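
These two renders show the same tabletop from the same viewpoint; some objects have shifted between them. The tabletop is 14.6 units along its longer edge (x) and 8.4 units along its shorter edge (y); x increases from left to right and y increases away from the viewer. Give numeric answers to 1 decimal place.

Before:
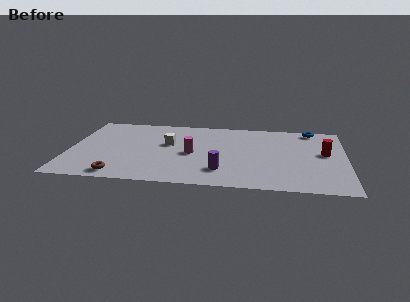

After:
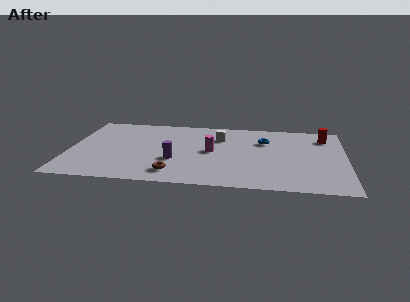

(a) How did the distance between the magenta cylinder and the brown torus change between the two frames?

-1.3

They were about 4.7 units apart before and 3.4 after — 1.3 units closer together.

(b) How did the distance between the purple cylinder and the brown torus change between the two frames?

-3.9

The distance was about 5.4 in the first image and 1.5 in the second, so they moved 3.9 units closer together.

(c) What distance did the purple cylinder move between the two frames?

2.7

The purple cylinder was near (8.1, 2.0) before and (5.6, 3.0) after, so it travelled √(2.5² + 1.0²) ≈ 2.7 units.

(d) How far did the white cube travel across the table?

2.9

The white cube was near (5.2, 5.0) before and (7.9, 6.1) after, so it travelled √(2.7² + 1.1²) ≈ 2.9 units.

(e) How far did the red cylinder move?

2.0

The red cylinder was near (13.5, 4.7) before and (13.5, 6.7) after, so it travelled √(0.0² + 2.0²) ≈ 2.0 units.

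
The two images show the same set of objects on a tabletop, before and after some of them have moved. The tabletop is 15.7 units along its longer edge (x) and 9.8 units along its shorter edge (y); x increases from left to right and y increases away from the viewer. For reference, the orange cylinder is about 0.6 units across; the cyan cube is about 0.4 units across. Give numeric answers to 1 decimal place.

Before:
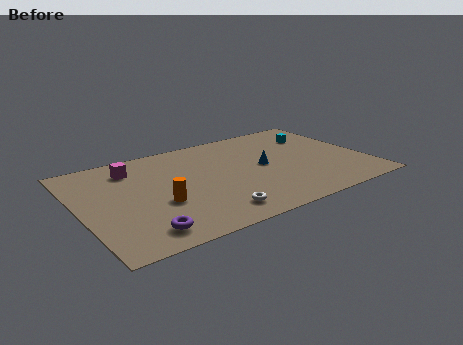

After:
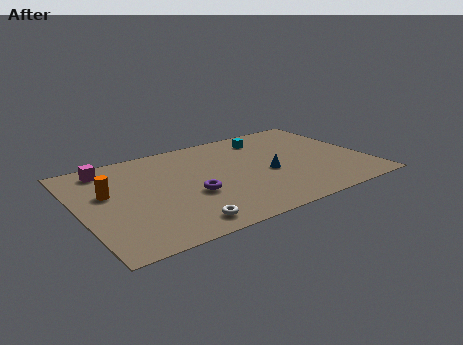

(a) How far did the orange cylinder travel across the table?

3.3

The orange cylinder was near (4.1, 3.7) before and (1.6, 5.9) after, so it travelled √(2.5² + 2.2²) ≈ 3.3 units.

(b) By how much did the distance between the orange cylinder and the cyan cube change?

-0.7

Before: roughly 10.1 units apart; after: 9.4. That's 0.7 units closer together.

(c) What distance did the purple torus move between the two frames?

3.9

The purple torus was near (2.8, 1.5) before and (5.9, 3.8) after, so it travelled √(3.1² + 2.3²) ≈ 3.9 units.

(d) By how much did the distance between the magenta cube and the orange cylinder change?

-1.7

Before: roughly 4.2 units apart; after: 2.5. That's 1.7 units closer together.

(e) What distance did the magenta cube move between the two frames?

1.4

The magenta cube moved from about (3.2, 7.8) to (1.9, 8.4), a distance of √(1.3² + 0.6²) ≈ 1.4.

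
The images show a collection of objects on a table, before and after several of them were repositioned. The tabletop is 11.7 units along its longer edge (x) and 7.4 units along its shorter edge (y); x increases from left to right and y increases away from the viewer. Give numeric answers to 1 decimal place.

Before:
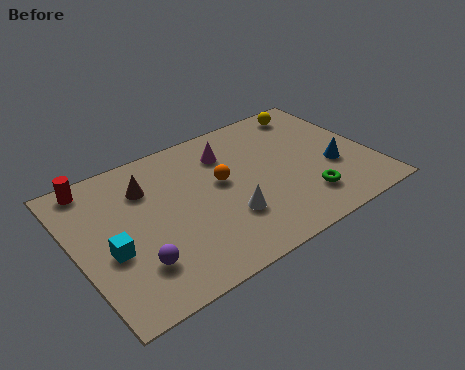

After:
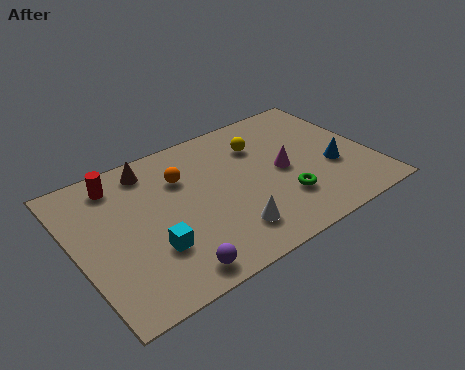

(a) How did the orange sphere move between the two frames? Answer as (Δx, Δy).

(-1.4, 1.0)

From the two frames, the orange sphere sits at roughly (5.8, 4.2) before and (4.4, 5.2) after.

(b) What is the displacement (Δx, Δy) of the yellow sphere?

(-2.4, -1.0)

From the two frames, the yellow sphere sits at roughly (10.0, 6.4) before and (7.6, 5.4) after.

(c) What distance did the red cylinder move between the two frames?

1.0

The red cylinder was near (1.1, 6.6) before and (2.0, 6.2) after, so it travelled √(0.9² + 0.4²) ≈ 1.0 units.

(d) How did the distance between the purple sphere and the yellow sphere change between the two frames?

-2.9

The distance was about 9.2 in the first image and 6.3 in the second, so they moved 2.9 units closer together.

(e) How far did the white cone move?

0.7

The white cone was near (5.7, 2.3) before and (5.6, 1.6) after, so it travelled √(0.1² + 0.7²) ≈ 0.7 units.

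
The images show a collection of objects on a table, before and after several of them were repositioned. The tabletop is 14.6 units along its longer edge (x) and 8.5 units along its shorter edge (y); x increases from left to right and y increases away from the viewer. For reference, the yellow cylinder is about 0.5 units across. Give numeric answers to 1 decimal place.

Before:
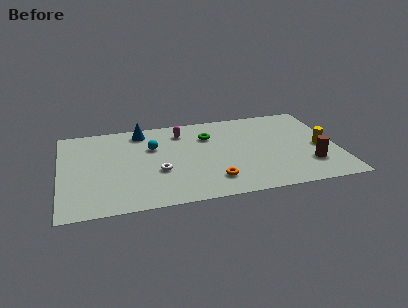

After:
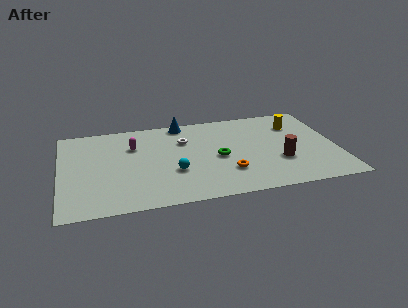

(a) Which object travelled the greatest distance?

the white torus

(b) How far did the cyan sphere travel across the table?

2.8

From (4.9, 5.6) to (5.9, 3.0), the cyan sphere covered √(1.0² + 2.6²) ≈ 2.8 units.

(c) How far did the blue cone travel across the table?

2.2

From (4.4, 7.3) to (6.6, 7.7), the blue cone covered √(2.2² + 0.4²) ≈ 2.2 units.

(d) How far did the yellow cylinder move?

2.7

The yellow cylinder was near (13.7, 3.8) before and (12.6, 6.3) after, so it travelled √(1.1² + 2.5²) ≈ 2.7 units.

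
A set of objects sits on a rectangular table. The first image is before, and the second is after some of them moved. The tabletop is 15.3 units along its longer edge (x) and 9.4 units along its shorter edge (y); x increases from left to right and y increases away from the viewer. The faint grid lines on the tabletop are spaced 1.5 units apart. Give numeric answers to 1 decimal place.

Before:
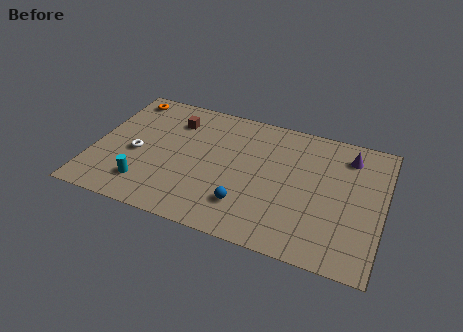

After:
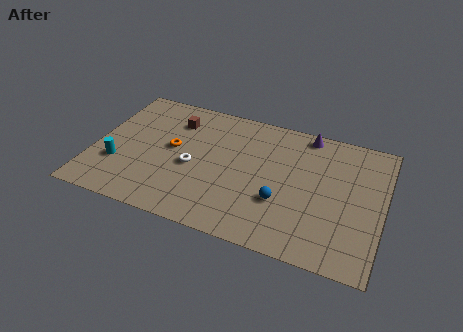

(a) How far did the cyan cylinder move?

1.9

The cyan cylinder moved from about (3.0, 2.0) to (1.4, 3.0), a distance of √(1.6² + 1.0²) ≈ 1.9.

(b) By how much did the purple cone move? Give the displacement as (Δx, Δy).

(-2.3, 0.9)

The purple cone started near (13.3, 7.6) and ended near (11.0, 8.5).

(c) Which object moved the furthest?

the orange torus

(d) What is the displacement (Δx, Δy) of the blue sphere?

(1.8, 0.9)

The blue sphere started near (8.3, 2.3) and ended near (10.1, 3.2).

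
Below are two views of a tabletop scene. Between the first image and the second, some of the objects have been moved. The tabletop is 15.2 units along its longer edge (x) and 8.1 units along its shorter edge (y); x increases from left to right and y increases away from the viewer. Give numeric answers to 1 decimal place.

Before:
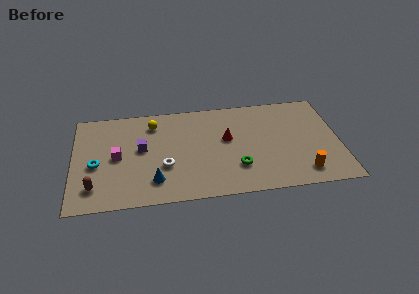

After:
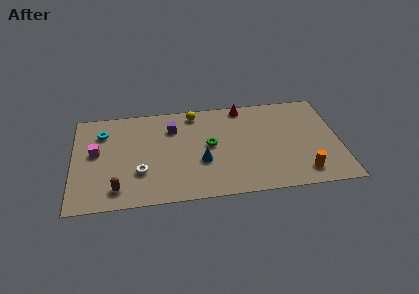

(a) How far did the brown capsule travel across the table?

1.3

The brown capsule was near (1.2, 1.7) before and (2.5, 1.4) after, so it travelled √(1.3² + 0.3²) ≈ 1.3 units.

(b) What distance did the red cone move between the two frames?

2.8

From (8.8, 4.7) to (9.8, 7.3), the red cone covered √(1.0² + 2.6²) ≈ 2.8 units.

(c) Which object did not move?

the orange cylinder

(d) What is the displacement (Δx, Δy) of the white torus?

(-1.4, -0.3)

The white torus started near (5.2, 2.9) and ended near (3.8, 2.6).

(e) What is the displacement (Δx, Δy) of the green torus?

(-1.5, 2.0)

The green torus was at about (9.3, 2.3) and moved to about (7.8, 4.3).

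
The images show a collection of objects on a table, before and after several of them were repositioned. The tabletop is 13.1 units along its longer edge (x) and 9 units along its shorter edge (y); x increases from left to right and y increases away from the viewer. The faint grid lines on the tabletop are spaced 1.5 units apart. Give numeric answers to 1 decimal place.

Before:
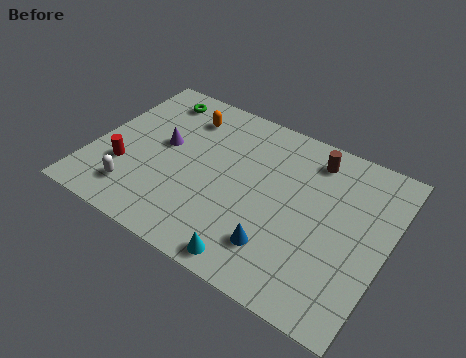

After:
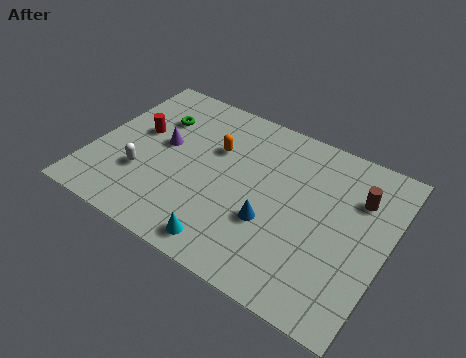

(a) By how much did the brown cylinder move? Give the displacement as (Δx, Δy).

(2.2, -1.1)

The brown cylinder was at about (9.4, 7.5) and moved to about (11.6, 6.4).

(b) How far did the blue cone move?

1.2

The blue cone was near (8.7, 2.1) before and (8.2, 3.2) after, so it travelled √(0.5² + 1.1²) ≈ 1.2 units.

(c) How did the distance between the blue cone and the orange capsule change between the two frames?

-3.1

The distance was about 7.1 in the first image and 4.0 in the second, so they moved 3.1 units closer together.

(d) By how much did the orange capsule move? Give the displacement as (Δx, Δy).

(1.6, -1.2)

The orange capsule started near (3.6, 7.1) and ended near (5.2, 5.9).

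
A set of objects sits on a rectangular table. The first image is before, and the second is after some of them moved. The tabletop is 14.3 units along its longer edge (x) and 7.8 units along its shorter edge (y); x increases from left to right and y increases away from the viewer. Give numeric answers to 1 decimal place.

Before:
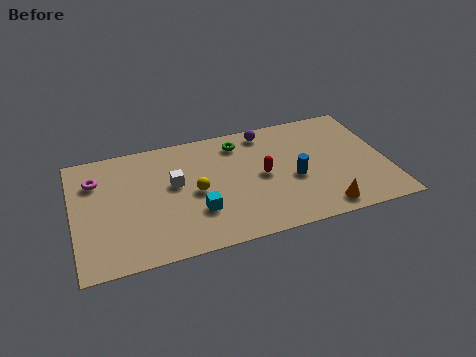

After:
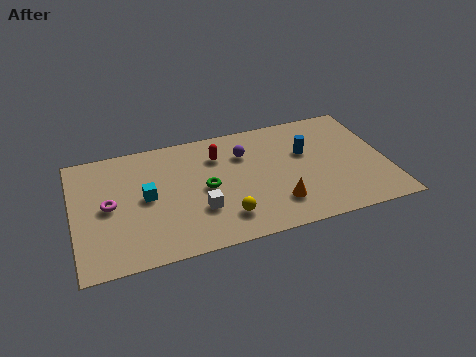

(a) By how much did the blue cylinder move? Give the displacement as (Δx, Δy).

(0.7, 1.6)

From the two frames, the blue cylinder sits at roughly (10.0, 3.3) before and (10.7, 4.9) after.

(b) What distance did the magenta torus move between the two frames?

1.9

From (1.1, 5.7) to (1.6, 3.9), the magenta torus covered √(0.5² + 1.8²) ≈ 1.9 units.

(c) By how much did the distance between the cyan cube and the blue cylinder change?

+2.9

They were about 4.6 units apart before and 7.5 after — 2.9 units further apart.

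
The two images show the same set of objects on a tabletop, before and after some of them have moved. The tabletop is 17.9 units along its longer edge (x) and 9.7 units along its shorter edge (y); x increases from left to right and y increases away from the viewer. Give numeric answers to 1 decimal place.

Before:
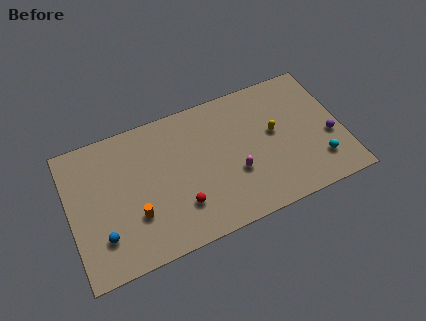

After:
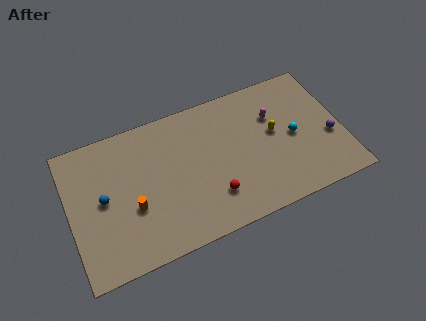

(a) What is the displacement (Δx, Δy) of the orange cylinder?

(-0.1, 0.6)

The orange cylinder started near (4.1, 3.1) and ended near (4.0, 3.7).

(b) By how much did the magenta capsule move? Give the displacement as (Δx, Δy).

(2.9, 3.1)

The magenta capsule started near (10.7, 3.5) and ended near (13.6, 6.6).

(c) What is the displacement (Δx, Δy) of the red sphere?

(2.1, -0.1)

The red sphere started near (7.0, 2.6) and ended near (9.1, 2.5).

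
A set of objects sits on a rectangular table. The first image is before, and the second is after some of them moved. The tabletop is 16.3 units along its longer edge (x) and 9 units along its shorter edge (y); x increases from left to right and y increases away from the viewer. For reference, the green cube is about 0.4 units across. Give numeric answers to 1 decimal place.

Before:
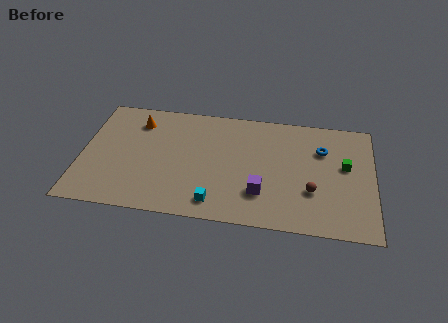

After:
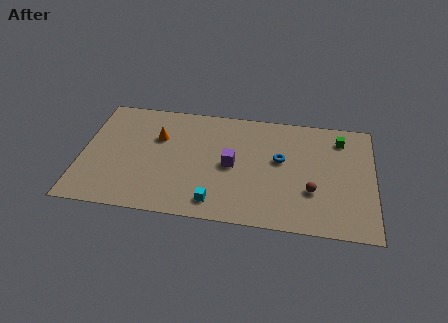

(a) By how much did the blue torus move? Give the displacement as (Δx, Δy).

(-2.3, -1.1)

The blue torus started near (13.4, 6.3) and ended near (11.1, 5.2).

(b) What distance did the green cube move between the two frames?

2.1

The green cube moved from about (14.7, 5.2) to (14.4, 7.3), a distance of √(0.3² + 2.1²) ≈ 2.1.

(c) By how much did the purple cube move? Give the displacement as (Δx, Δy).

(-1.7, 1.9)

The purple cube was at about (10.1, 2.5) and moved to about (8.4, 4.4).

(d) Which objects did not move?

the cyan cube and the brown sphere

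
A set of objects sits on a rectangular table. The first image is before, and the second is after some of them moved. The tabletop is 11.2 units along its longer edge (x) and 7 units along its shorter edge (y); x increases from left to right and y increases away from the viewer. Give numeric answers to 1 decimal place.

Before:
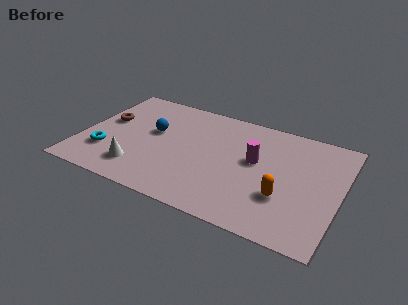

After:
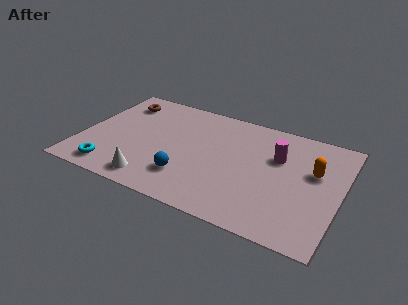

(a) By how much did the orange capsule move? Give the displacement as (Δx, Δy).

(1.1, 2.0)

From the two frames, the orange capsule sits at roughly (8.9, 2.3) before and (10.0, 4.3) after.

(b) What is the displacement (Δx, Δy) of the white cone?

(0.7, -0.5)

From the two frames, the white cone sits at roughly (2.7, 1.5) before and (3.4, 1.0) after.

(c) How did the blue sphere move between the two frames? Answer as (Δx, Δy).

(1.8, -2.3)

The blue sphere was at about (3.0, 4.1) and moved to about (4.8, 1.8).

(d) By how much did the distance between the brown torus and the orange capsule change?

+0.6

The distance was about 8.2 in the first image and 8.8 in the second, so they moved 0.6 units further apart.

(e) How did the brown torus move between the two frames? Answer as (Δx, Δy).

(0.4, 1.5)

The brown torus was at about (0.9, 4.1) and moved to about (1.3, 5.6).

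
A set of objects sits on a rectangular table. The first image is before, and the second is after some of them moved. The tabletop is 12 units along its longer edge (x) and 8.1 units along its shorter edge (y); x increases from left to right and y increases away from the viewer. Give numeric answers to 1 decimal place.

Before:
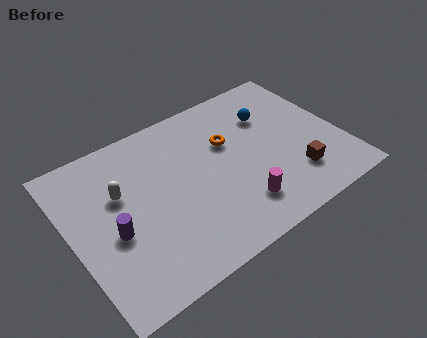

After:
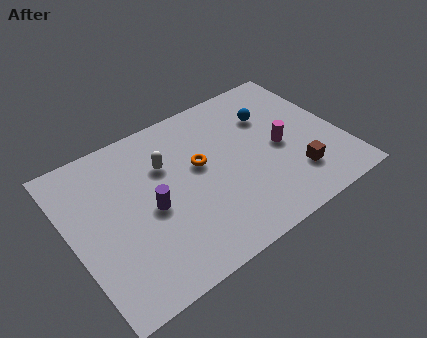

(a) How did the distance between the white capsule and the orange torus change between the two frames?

-3.3

The distance was about 4.9 in the first image and 1.6 in the second, so they moved 3.3 units closer together.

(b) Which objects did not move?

the blue sphere and the brown cube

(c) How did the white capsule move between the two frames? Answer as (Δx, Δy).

(2.1, 0.4)

From the two frames, the white capsule sits at roughly (2.3, 5.1) before and (4.4, 5.5) after.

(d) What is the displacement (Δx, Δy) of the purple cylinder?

(1.7, 0.3)

From the two frames, the purple cylinder sits at roughly (1.7, 3.4) before and (3.4, 3.7) after.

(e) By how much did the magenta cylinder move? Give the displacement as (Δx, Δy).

(2.3, 2.0)

The magenta cylinder was at about (7.0, 1.8) and moved to about (9.3, 3.8).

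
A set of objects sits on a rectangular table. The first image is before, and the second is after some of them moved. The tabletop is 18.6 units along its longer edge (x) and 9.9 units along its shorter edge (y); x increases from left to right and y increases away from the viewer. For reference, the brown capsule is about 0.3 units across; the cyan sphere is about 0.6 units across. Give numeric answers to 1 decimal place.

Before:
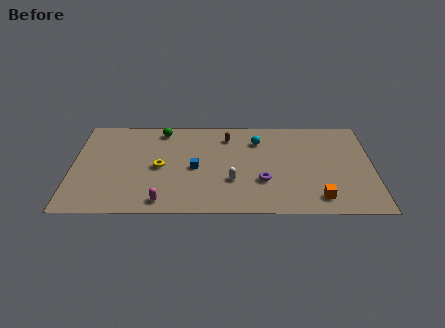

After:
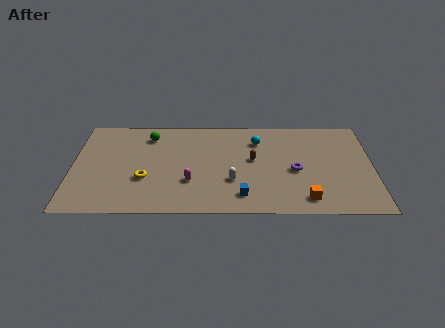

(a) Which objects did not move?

the cyan sphere and the white capsule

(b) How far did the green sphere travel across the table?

1.0

The green sphere was near (5.5, 8.6) before and (4.7, 8.0) after, so it travelled √(0.8² + 0.6²) ≈ 1.0 units.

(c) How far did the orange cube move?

0.8

The orange cube was near (15.2, 1.6) before and (14.4, 1.5) after, so it travelled √(0.8² + 0.1²) ≈ 0.8 units.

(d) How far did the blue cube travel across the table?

4.0

The blue cube was near (7.6, 4.6) before and (10.5, 1.8) after, so it travelled √(2.9² + 2.8²) ≈ 4.0 units.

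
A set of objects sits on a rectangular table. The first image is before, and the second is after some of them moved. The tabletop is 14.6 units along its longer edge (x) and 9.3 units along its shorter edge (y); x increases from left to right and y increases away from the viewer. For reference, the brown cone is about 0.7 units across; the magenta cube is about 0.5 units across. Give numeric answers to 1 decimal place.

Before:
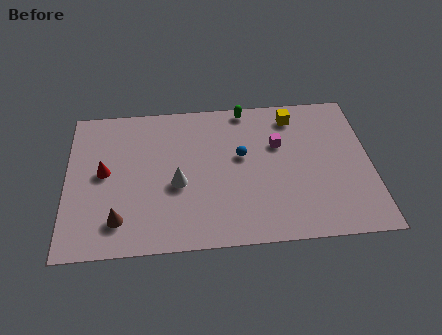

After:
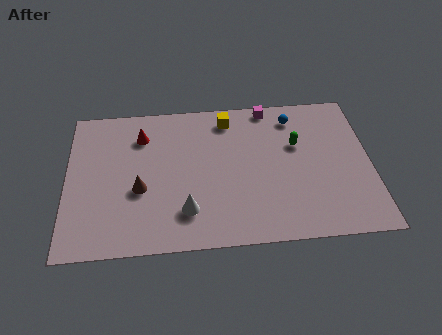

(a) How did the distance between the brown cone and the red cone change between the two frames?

+0.3

The distance was about 3.1 in the first image and 3.4 in the second, so they moved 0.3 units further apart.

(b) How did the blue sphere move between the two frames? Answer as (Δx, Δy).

(2.6, 2.3)

From the two frames, the blue sphere sits at roughly (8.4, 5.4) before and (11.0, 7.7) after.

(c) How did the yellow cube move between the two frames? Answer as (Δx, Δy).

(-3.2, 0.1)

The yellow cube was at about (11.0, 7.8) and moved to about (7.8, 7.9).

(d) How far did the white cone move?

1.7

The white cone was near (5.3, 3.9) before and (5.7, 2.2) after, so it travelled √(0.4² + 1.7²) ≈ 1.7 units.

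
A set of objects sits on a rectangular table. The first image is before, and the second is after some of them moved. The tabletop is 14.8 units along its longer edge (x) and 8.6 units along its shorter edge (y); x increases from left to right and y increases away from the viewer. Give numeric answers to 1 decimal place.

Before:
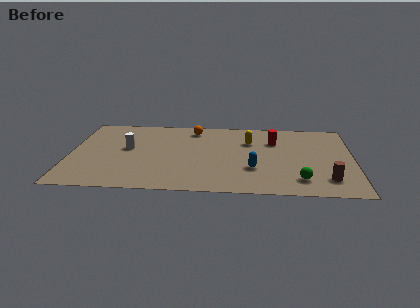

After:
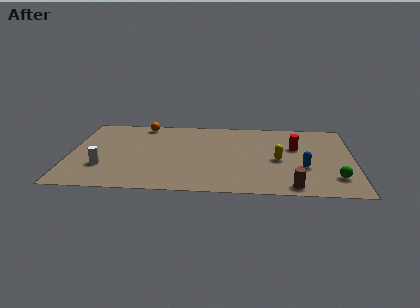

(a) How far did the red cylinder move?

1.3

The red cylinder was near (10.7, 6.1) before and (11.8, 5.4) after, so it travelled √(1.1² + 0.7²) ≈ 1.3 units.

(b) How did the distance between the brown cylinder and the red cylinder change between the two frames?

-0.6

Before: roughly 5.1 units apart; after: 4.5. That's 0.6 units closer together.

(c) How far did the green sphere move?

1.8

The green sphere was near (12.0, 1.7) before and (13.8, 2.0) after, so it travelled √(1.8² + 0.3²) ≈ 1.8 units.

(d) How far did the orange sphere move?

2.7

The orange sphere was near (6.4, 7.3) before and (3.7, 7.7) after, so it travelled √(2.7² + 0.4²) ≈ 2.7 units.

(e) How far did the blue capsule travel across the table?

2.6

The blue capsule was near (9.6, 2.8) before and (12.2, 3.1) after, so it travelled √(2.6² + 0.3²) ≈ 2.6 units.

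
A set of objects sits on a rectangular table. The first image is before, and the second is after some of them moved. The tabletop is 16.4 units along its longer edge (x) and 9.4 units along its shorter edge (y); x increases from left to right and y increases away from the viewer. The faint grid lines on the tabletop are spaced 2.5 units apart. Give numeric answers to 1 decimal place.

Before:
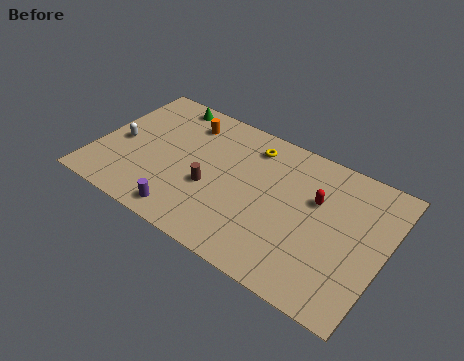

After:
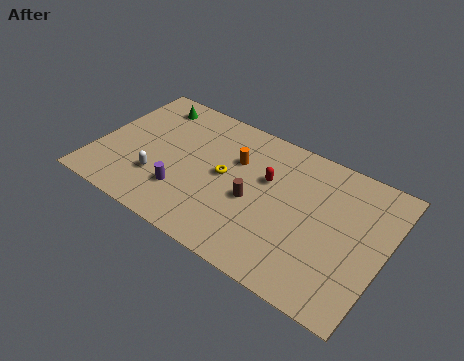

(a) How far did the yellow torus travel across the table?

3.0

The yellow torus moved from about (8.4, 7.7) to (7.3, 4.9), a distance of √(1.1² + 2.8²) ≈ 3.0.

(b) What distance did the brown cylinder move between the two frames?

2.4

From (6.7, 3.7) to (9.1, 4.1), the brown cylinder covered √(2.4² + 0.4²) ≈ 2.4 units.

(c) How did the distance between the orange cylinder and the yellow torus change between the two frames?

-2.3

Before: roughly 3.8 units apart; after: 1.5. That's 2.3 units closer together.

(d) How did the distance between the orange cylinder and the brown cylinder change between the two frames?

-1.7

They were about 4.3 units apart before and 2.6 after — 1.7 units closer together.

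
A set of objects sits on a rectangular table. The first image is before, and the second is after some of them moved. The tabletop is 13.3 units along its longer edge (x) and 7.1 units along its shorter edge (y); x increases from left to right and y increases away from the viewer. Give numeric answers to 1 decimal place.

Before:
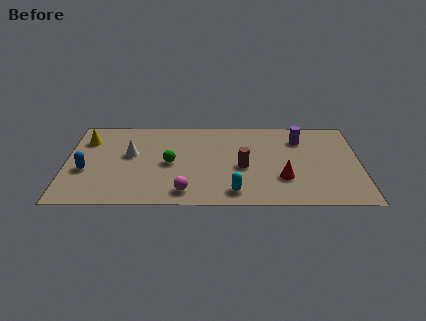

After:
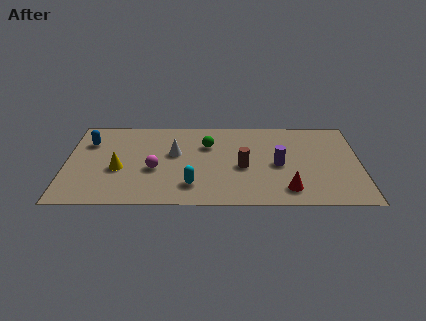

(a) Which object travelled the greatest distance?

the yellow cone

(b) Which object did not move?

the brown cylinder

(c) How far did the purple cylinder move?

2.3

From (10.6, 5.4) to (9.6, 3.3), the purple cylinder covered √(1.0² + 2.1²) ≈ 2.3 units.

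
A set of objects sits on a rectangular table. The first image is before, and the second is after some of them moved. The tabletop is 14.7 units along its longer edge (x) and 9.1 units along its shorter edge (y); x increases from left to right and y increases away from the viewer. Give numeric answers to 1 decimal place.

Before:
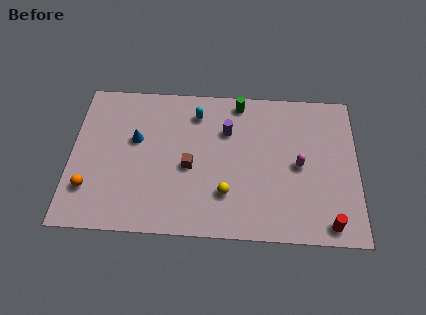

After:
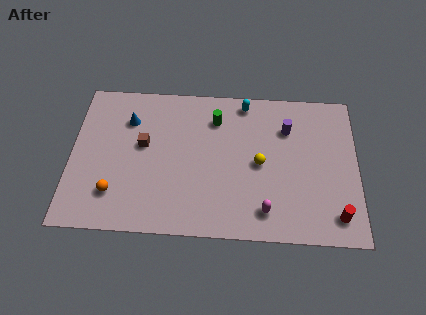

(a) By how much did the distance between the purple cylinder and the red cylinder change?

-1.7

Before: roughly 7.4 units apart; after: 5.7. That's 1.7 units closer together.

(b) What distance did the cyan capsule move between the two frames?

2.6

The cyan capsule was near (6.4, 7.3) before and (8.9, 8.1) after, so it travelled √(2.5² + 0.8²) ≈ 2.6 units.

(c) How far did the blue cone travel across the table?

1.3

The blue cone was near (3.3, 5.5) before and (2.9, 6.7) after, so it travelled √(0.4² + 1.2²) ≈ 1.3 units.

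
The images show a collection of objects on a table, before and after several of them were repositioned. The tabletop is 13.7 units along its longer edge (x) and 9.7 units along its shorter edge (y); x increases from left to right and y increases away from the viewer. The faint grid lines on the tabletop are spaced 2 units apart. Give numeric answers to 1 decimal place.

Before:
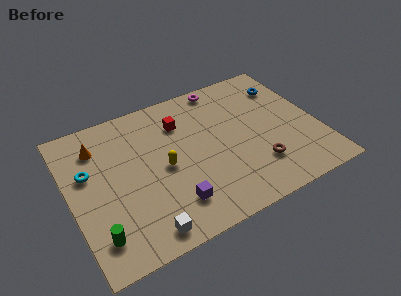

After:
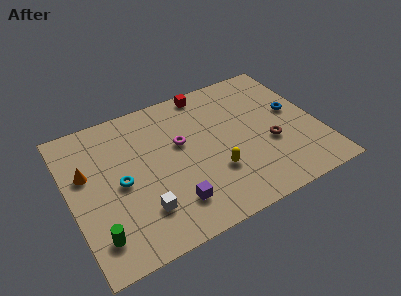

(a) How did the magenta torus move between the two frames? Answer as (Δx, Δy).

(-2.8, -3.0)

The magenta torus was at about (9.0, 8.8) and moved to about (6.2, 5.8).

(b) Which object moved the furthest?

the magenta torus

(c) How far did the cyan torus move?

2.1

From (1.1, 6.0) to (2.7, 4.6), the cyan torus covered √(1.6² + 1.4²) ≈ 2.1 units.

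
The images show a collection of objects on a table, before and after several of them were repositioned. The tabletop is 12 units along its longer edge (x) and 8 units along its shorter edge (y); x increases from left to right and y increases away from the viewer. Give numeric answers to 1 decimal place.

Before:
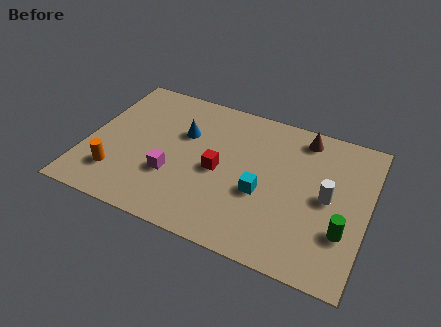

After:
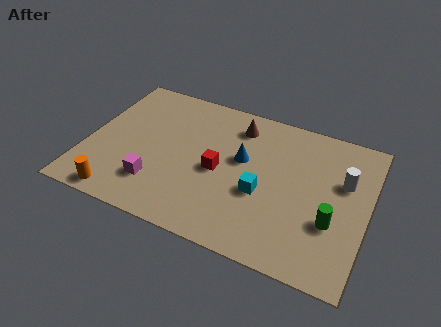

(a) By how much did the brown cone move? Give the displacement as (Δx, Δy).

(-2.8, -0.4)

The brown cone was at about (9.0, 6.9) and moved to about (6.2, 6.5).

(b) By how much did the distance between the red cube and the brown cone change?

-1.8

They were about 4.6 units apart before and 2.8 after — 1.8 units closer together.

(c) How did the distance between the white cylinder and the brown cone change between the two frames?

+1.7

The distance was about 3.2 in the first image and 4.9 in the second, so they moved 1.7 units further apart.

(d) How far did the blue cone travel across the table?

2.6

The blue cone was near (4.0, 5.2) before and (6.6, 4.7) after, so it travelled √(2.6² + 0.5²) ≈ 2.6 units.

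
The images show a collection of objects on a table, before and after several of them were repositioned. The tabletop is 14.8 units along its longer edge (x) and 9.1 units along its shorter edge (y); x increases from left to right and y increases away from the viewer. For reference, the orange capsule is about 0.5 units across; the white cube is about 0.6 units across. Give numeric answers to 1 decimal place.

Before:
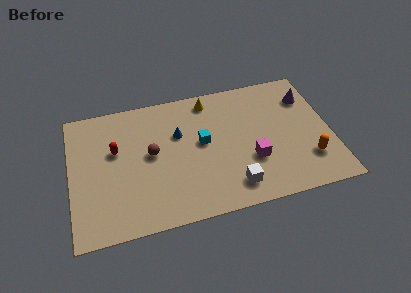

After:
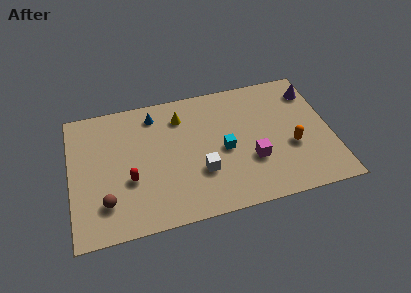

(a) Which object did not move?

the magenta cube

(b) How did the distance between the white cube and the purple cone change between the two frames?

+0.9

The distance was about 7.0 in the first image and 7.9 in the second, so they moved 0.9 units further apart.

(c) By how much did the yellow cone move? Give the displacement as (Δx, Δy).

(-1.7, -0.8)

The yellow cone was at about (8.1, 7.9) and moved to about (6.4, 7.1).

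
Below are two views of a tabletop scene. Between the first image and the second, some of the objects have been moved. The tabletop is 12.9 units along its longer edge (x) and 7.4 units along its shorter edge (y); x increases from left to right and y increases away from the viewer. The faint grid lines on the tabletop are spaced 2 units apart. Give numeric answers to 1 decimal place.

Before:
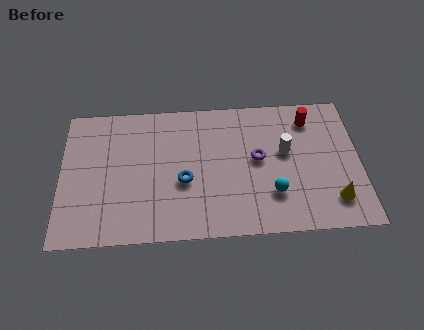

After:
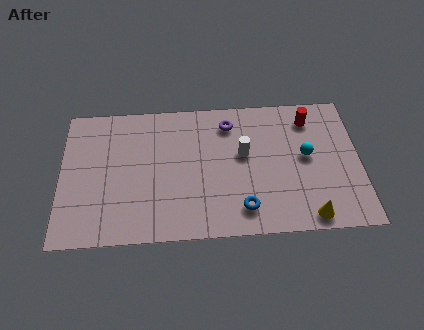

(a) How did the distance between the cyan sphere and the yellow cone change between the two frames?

+0.6

Before: roughly 2.6 units apart; after: 3.2. That's 0.6 units further apart.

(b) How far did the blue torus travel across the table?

3.0

The blue torus was near (5.3, 3.0) before and (7.8, 1.4) after, so it travelled √(2.5² + 1.6²) ≈ 3.0 units.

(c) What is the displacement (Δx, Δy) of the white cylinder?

(-1.8, 0.0)

The white cylinder started near (9.7, 4.3) and ended near (7.9, 4.3).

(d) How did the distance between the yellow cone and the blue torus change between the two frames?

-3.7

They were about 6.6 units apart before and 2.9 after — 3.7 units closer together.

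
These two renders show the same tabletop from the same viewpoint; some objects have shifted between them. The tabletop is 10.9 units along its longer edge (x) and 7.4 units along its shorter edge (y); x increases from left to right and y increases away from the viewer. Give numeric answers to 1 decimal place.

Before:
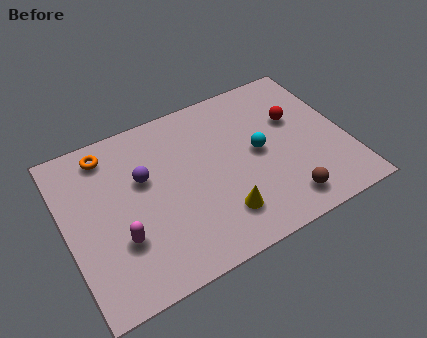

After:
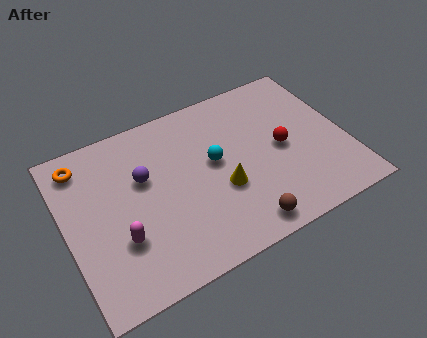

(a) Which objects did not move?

the purple sphere and the magenta capsule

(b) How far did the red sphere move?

1.3

From (9.1, 4.7) to (8.4, 3.6), the red sphere covered √(0.7² + 1.1²) ≈ 1.3 units.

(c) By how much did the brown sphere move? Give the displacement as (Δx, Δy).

(-1.7, -0.3)

The brown sphere started near (8.1, 1.2) and ended near (6.4, 0.9).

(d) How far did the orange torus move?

1.0

From (1.9, 6.3) to (0.9, 6.2), the orange torus covered √(1.0² + 0.1²) ≈ 1.0 units.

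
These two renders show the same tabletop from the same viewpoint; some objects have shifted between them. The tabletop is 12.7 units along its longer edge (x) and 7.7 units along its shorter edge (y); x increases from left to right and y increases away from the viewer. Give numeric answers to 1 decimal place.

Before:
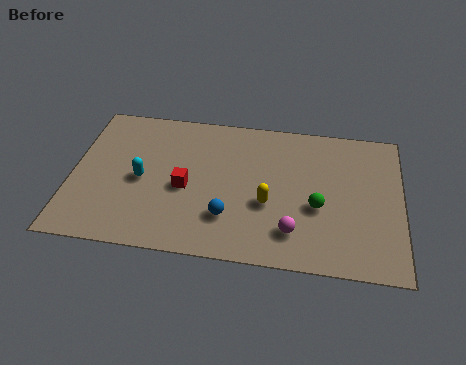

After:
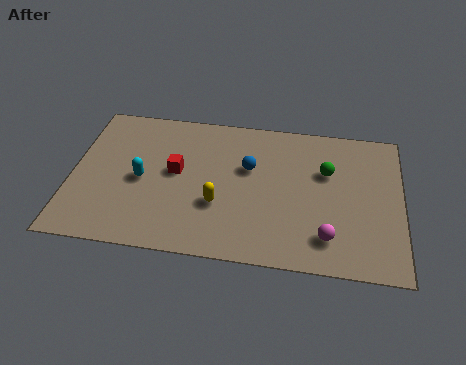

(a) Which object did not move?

the cyan capsule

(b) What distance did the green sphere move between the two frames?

1.9

The green sphere moved from about (9.5, 3.1) to (9.8, 5.0), a distance of √(0.3² + 1.9²) ≈ 1.9.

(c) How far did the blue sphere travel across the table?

2.8

The blue sphere was near (6.1, 2.1) before and (6.8, 4.8) after, so it travelled √(0.7² + 2.7²) ≈ 2.8 units.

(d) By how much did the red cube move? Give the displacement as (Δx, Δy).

(-0.4, 0.8)

From the two frames, the red cube sits at roughly (4.4, 3.4) before and (4.0, 4.2) after.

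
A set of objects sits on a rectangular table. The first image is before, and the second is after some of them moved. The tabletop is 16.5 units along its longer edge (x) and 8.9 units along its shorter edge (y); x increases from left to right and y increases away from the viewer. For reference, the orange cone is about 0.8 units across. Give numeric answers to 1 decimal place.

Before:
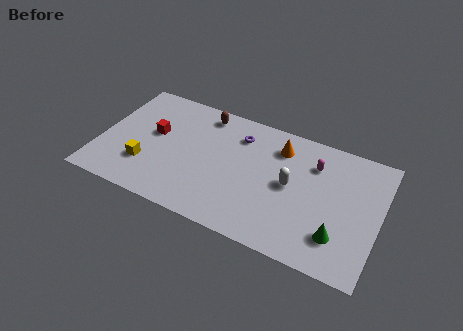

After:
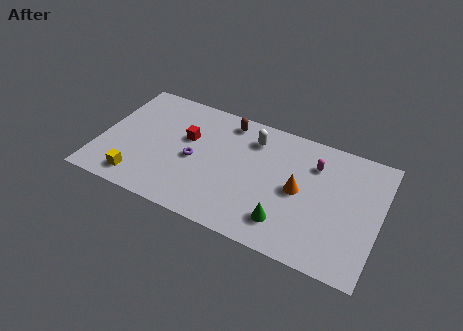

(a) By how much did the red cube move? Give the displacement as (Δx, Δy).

(1.9, 0.4)

From the two frames, the red cube sits at roughly (3.1, 5.1) before and (5.0, 5.5) after.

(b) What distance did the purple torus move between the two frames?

3.7

The purple torus was near (8.0, 6.9) before and (5.6, 4.1) after, so it travelled √(2.4² + 2.8²) ≈ 3.7 units.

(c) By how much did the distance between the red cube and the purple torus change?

-3.7

Before: roughly 5.2 units apart; after: 1.5. That's 3.7 units closer together.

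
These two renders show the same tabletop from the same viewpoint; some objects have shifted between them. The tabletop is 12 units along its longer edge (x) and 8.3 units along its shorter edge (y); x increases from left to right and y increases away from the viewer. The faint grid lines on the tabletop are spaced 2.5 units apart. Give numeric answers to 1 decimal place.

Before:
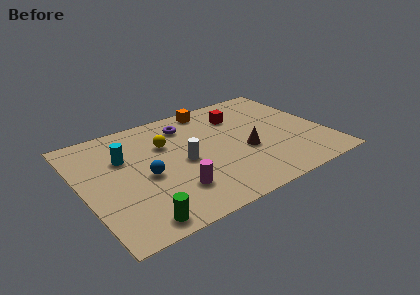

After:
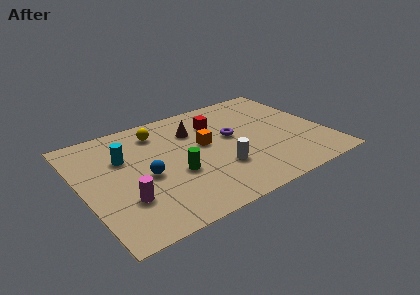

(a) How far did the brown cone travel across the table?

3.4

From (7.9, 3.3) to (5.8, 6.0), the brown cone covered √(2.1² + 2.7²) ≈ 3.4 units.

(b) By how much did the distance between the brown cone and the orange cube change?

-2.9

They were about 4.2 units apart before and 1.3 after — 2.9 units closer together.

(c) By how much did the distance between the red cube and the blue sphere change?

-1.0

They were about 5.7 units apart before and 4.7 after — 1.0 units closer together.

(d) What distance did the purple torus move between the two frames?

2.8

The purple torus was near (5.5, 6.6) before and (7.5, 4.7) after, so it travelled √(2.0² + 1.9²) ≈ 2.8 units.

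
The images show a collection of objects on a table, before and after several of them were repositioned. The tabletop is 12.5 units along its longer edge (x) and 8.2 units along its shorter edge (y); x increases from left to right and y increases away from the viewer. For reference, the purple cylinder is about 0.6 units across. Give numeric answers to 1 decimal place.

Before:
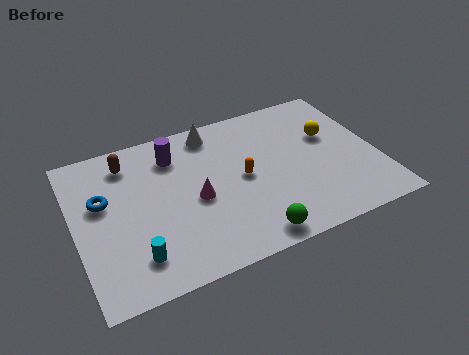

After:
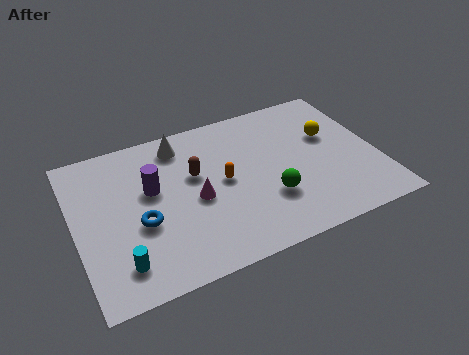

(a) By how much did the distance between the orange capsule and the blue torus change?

-2.2

Before: roughly 5.8 units apart; after: 3.6. That's 2.2 units closer together.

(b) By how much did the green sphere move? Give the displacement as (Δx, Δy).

(1.0, 1.7)

The green sphere was at about (6.8, 0.9) and moved to about (7.8, 2.6).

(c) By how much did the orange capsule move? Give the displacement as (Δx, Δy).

(-0.8, 0.1)

The orange capsule started near (6.9, 4.1) and ended near (6.1, 4.2).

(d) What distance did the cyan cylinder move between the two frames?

0.6

The cyan cylinder moved from about (2.2, 1.7) to (1.6, 1.6), a distance of √(0.6² + 0.1²) ≈ 0.6.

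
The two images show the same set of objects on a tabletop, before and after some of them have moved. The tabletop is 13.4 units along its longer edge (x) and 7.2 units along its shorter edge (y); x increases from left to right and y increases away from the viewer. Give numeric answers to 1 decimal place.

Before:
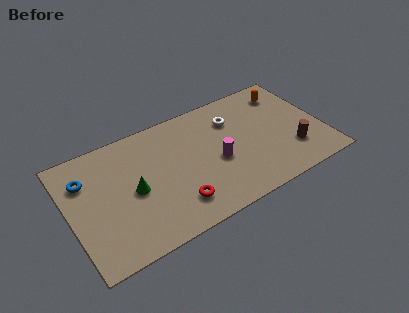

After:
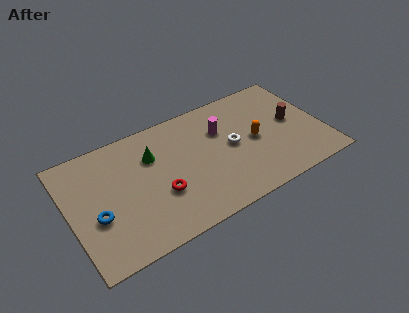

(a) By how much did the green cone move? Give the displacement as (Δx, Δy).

(1.2, 1.6)

The green cone started near (3.3, 3.4) and ended near (4.5, 5.0).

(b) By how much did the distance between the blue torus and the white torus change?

-0.5

The distance was about 7.9 in the first image and 7.4 in the second, so they moved 0.5 units closer together.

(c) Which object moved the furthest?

the orange capsule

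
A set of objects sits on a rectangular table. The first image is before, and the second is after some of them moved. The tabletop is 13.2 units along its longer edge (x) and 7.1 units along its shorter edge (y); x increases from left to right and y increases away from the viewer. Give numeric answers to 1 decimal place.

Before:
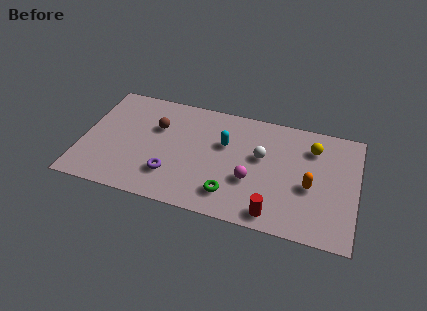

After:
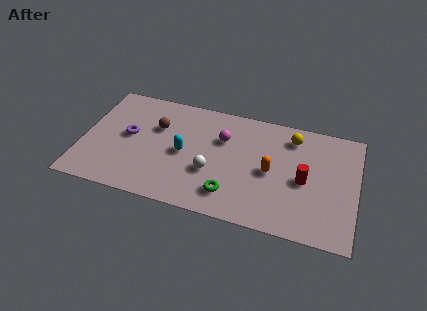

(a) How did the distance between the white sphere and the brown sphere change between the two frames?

-1.6

Before: roughly 5.1 units apart; after: 3.5. That's 1.6 units closer together.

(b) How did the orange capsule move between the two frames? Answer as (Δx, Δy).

(-1.9, 0.4)

The orange capsule was at about (11.0, 3.0) and moved to about (9.1, 3.4).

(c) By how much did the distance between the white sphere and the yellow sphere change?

+2.2

They were about 2.7 units apart before and 4.9 after — 2.2 units further apart.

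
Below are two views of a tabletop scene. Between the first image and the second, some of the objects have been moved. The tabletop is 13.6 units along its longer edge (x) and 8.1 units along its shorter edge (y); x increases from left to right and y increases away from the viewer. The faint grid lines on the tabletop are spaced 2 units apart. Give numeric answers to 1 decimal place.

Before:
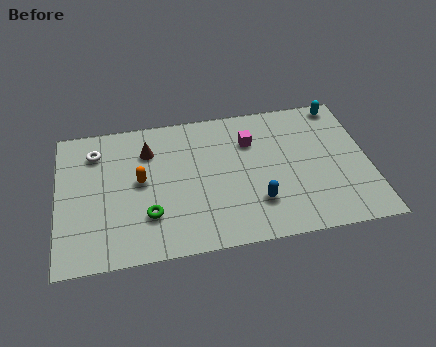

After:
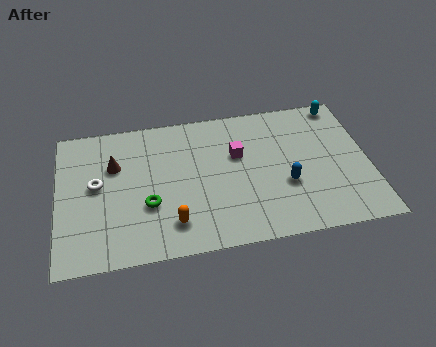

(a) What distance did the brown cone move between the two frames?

1.6

The brown cone moved from about (4.0, 6.0) to (2.5, 5.4), a distance of √(1.5² + 0.6²) ≈ 1.6.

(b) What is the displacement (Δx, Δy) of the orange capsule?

(1.3, -2.6)

The orange capsule started near (3.6, 4.3) and ended near (4.9, 1.7).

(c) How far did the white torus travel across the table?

1.9

From (1.7, 6.3) to (1.7, 4.4), the white torus covered √(0.0² + 1.9²) ≈ 1.9 units.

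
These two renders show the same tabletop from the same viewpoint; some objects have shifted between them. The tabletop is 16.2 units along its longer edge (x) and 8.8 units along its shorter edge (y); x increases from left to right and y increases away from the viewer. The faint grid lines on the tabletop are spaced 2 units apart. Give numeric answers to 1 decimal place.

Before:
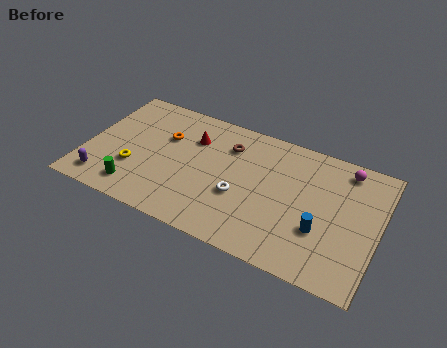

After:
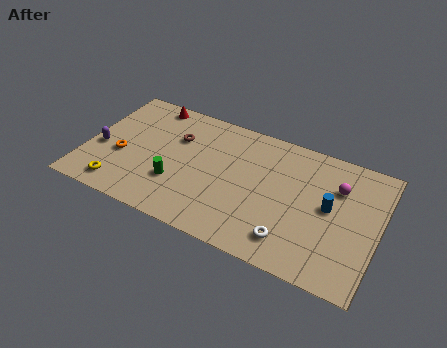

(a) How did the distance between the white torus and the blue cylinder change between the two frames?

-1.0

The distance was about 4.5 in the first image and 3.5 in the second, so they moved 1.0 units closer together.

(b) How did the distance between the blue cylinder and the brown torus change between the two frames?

+2.2

Before: roughly 6.6 units apart; after: 8.8. That's 2.2 units further apart.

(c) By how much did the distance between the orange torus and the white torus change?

+4.8

Before: roughly 5.1 units apart; after: 9.9. That's 4.8 units further apart.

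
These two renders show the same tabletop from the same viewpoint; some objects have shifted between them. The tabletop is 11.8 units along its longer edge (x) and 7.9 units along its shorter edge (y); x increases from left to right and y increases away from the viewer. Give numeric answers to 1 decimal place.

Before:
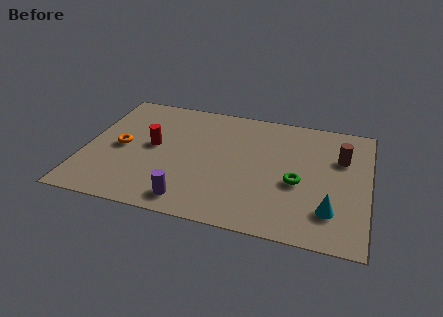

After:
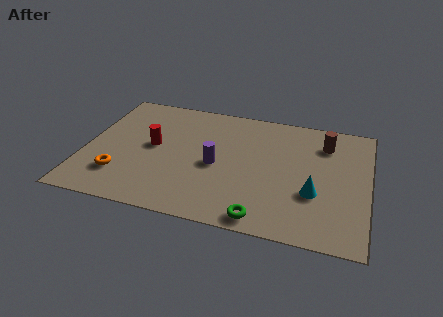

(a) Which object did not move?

the red cylinder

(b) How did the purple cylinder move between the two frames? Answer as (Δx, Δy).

(0.9, 2.5)

From the two frames, the purple cylinder sits at roughly (4.6, 1.1) before and (5.5, 3.6) after.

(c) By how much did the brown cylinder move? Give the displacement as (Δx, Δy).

(-0.7, 0.8)

From the two frames, the brown cylinder sits at roughly (10.6, 5.3) before and (9.9, 6.1) after.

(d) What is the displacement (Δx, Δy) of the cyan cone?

(-0.7, 0.9)

From the two frames, the cyan cone sits at roughly (10.3, 1.9) before and (9.6, 2.8) after.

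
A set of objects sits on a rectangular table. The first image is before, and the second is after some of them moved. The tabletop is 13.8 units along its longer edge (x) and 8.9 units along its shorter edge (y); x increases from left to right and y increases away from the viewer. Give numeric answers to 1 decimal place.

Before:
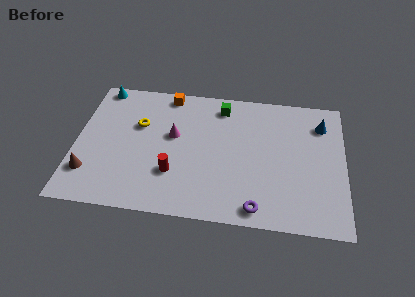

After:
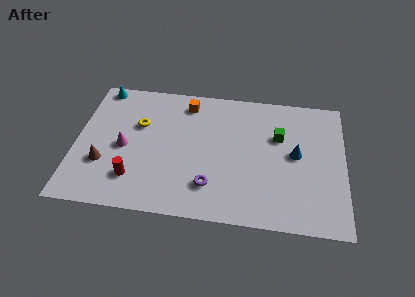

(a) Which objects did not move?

the cyan cone and the yellow torus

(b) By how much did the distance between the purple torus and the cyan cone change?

-2.5

Before: roughly 10.9 units apart; after: 8.4. That's 2.5 units closer together.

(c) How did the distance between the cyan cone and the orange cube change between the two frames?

+1.0

They were about 3.5 units apart before and 4.5 after — 1.0 units further apart.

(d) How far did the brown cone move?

1.0

From (0.8, 2.2) to (1.5, 2.9), the brown cone covered √(0.7² + 0.7²) ≈ 1.0 units.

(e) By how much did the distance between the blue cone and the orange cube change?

-1.7

Before: roughly 8.1 units apart; after: 6.4. That's 1.7 units closer together.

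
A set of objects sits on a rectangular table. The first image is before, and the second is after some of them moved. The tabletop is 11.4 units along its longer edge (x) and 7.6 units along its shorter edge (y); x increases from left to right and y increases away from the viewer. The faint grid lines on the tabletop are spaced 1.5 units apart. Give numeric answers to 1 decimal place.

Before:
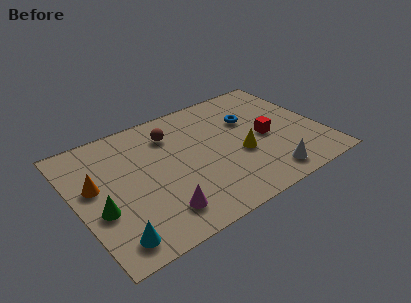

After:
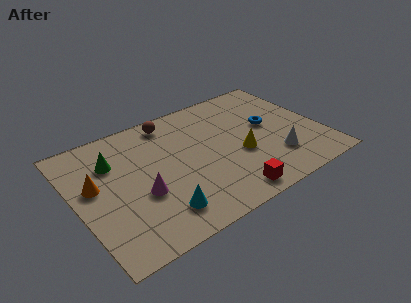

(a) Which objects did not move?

the yellow cone and the orange cone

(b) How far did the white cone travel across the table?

1.1

From (8.4, 1.1) to (9.0, 2.0), the white cone covered √(0.6² + 0.9²) ≈ 1.1 units.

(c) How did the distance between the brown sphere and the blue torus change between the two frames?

+1.2

They were about 3.7 units apart before and 4.9 after — 1.2 units further apart.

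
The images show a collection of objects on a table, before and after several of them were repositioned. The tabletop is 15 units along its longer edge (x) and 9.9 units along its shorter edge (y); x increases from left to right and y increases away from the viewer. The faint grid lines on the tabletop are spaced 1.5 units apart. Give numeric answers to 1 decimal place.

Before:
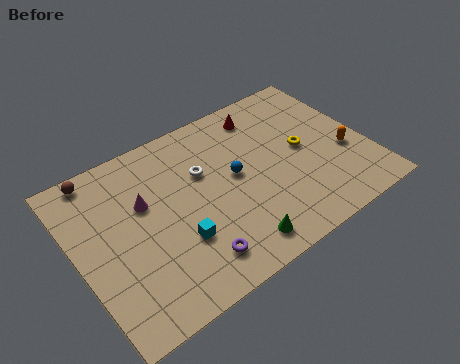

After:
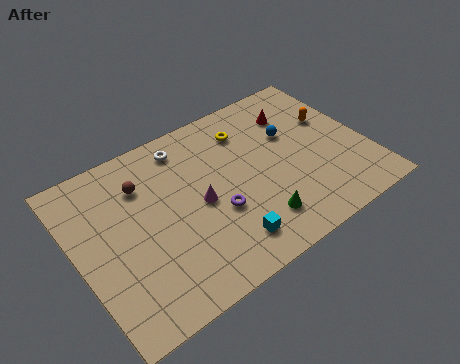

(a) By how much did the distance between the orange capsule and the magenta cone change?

-2.9

They were about 10.5 units apart before and 7.6 after — 2.9 units closer together.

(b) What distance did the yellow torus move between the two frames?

3.6

The yellow torus was near (11.8, 5.1) before and (9.3, 7.7) after, so it travelled √(2.5² + 2.6²) ≈ 3.6 units.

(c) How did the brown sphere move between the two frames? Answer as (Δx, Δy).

(2.0, -1.7)

From the two frames, the brown sphere sits at roughly (1.7, 9.0) before and (3.7, 7.3) after.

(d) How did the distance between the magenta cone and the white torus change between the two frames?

+0.6

They were about 3.1 units apart before and 3.7 after — 0.6 units further apart.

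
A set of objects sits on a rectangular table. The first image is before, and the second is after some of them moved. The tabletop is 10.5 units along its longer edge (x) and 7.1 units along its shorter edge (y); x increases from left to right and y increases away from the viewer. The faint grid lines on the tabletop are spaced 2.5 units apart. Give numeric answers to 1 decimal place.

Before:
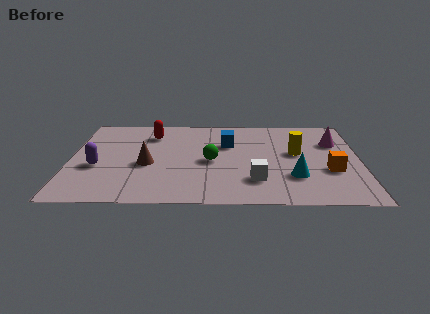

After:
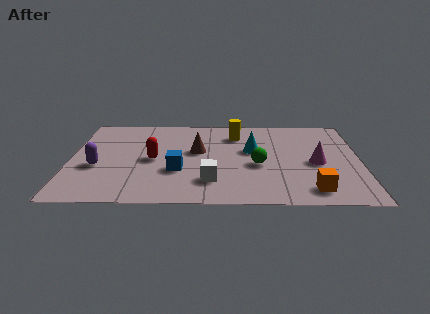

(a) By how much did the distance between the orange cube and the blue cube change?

+0.7

Before: roughly 4.3 units apart; after: 5.0. That's 0.7 units further apart.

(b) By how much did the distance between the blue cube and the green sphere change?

+1.4

They were about 1.5 units apart before and 2.9 after — 1.4 units further apart.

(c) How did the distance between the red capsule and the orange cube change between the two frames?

-1.0

Before: roughly 7.1 units apart; after: 6.1. That's 1.0 units closer together.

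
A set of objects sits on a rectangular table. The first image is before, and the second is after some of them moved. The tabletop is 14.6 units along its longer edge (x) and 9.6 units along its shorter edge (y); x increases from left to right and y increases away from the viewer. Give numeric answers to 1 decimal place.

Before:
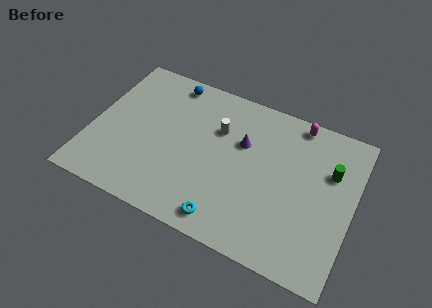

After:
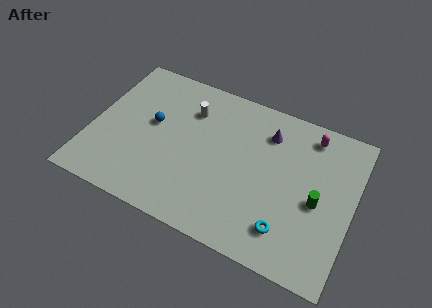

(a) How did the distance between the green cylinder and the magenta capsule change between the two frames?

+0.9

The distance was about 3.1 in the first image and 4.0 in the second, so they moved 0.9 units further apart.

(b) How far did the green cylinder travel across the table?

2.2

From (13.2, 6.4) to (12.7, 4.3), the green cylinder covered √(0.5² + 2.1²) ≈ 2.2 units.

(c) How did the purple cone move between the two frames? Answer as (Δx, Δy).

(1.3, 1.2)

The purple cone was at about (8.3, 6.2) and moved to about (9.6, 7.4).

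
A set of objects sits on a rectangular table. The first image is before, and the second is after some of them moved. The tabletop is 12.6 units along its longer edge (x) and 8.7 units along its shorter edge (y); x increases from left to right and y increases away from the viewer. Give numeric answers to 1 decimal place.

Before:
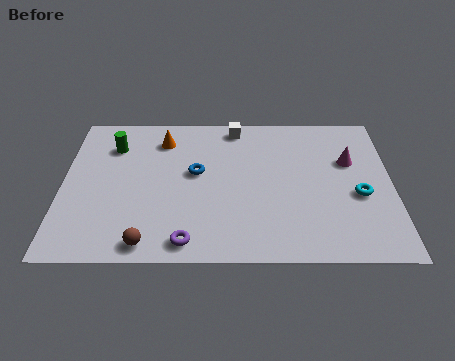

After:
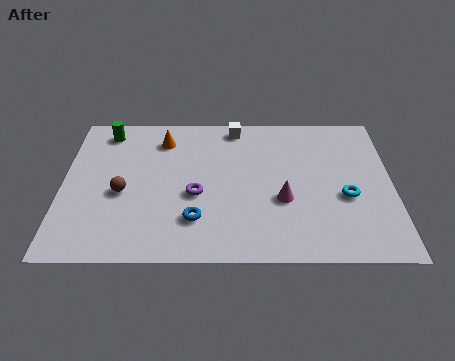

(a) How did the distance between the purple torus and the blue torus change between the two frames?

-2.5

The distance was about 3.9 in the first image and 1.4 in the second, so they moved 2.5 units closer together.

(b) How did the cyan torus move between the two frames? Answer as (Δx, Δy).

(-0.5, -0.1)

The cyan torus was at about (11.3, 3.6) and moved to about (10.8, 3.5).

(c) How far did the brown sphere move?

3.0

The brown sphere was near (3.3, 0.9) before and (2.3, 3.7) after, so it travelled √(1.0² + 2.8²) ≈ 3.0 units.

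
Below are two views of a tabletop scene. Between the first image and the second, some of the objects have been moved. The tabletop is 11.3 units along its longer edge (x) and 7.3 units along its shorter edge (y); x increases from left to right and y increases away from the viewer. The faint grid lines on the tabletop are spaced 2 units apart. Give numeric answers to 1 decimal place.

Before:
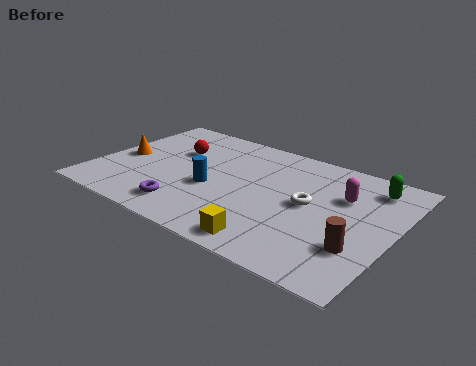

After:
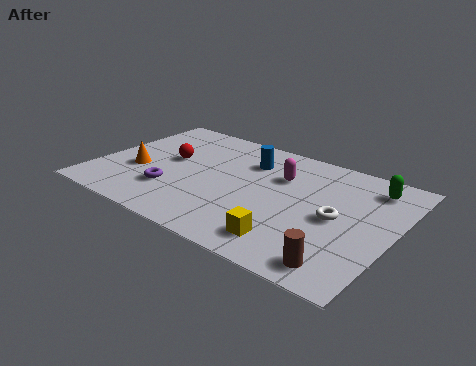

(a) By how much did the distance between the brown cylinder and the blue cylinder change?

+0.4

The distance was about 5.8 in the first image and 6.2 in the second, so they moved 0.4 units further apart.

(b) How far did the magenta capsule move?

2.4

The magenta capsule was near (9.2, 4.9) before and (6.8, 5.0) after, so it travelled √(2.4² + 0.1²) ≈ 2.4 units.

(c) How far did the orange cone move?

0.9

The orange cone was near (0.9, 3.4) before and (1.6, 2.8) after, so it travelled √(0.7² + 0.6²) ≈ 0.9 units.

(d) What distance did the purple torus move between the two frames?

1.1

From (3.9, 1.3) to (3.1, 2.1), the purple torus covered √(0.8² + 0.8²) ≈ 1.1 units.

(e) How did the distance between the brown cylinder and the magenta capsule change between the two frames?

+2.1

The distance was about 2.9 in the first image and 5.0 in the second, so they moved 2.1 units further apart.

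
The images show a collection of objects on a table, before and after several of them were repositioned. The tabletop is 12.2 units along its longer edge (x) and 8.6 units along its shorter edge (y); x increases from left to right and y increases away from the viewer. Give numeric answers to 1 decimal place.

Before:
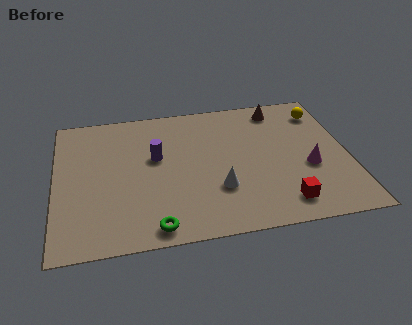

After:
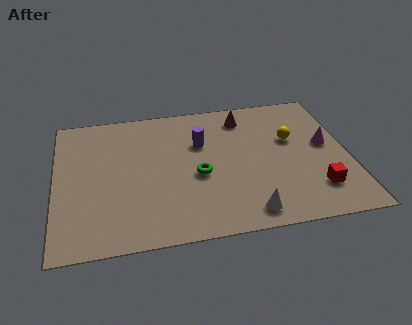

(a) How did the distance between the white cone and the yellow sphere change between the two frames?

-1.5

They were about 6.2 units apart before and 4.7 after — 1.5 units closer together.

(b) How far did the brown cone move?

1.5

From (9.5, 7.4) to (8.0, 7.1), the brown cone covered √(1.5² + 0.3²) ≈ 1.5 units.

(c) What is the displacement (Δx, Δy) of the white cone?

(1.1, -1.6)

The white cone was at about (6.7, 2.7) and moved to about (7.8, 1.1).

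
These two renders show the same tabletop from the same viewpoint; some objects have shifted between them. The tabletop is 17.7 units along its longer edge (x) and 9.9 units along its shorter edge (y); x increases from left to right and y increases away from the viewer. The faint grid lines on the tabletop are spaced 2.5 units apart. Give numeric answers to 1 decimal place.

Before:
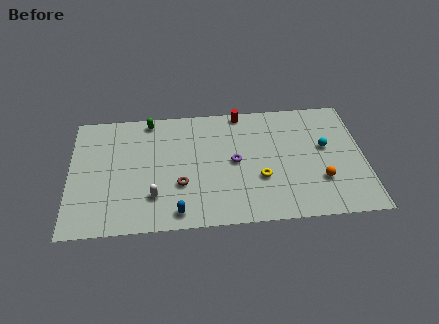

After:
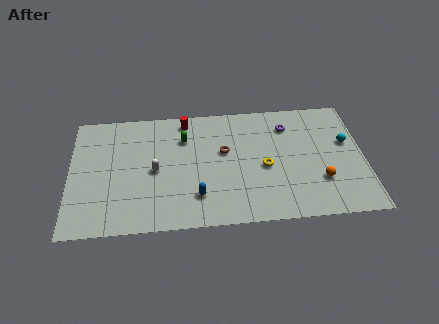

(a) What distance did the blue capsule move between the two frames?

1.7

The blue capsule was near (6.4, 1.2) before and (7.6, 2.4) after, so it travelled √(1.2² + 1.2²) ≈ 1.7 units.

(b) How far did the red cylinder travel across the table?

3.4

The red cylinder moved from about (10.4, 9.1) to (7.0, 8.7), a distance of √(3.4² + 0.4²) ≈ 3.4.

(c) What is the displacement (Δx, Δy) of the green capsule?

(2.1, -1.7)

The green capsule started near (4.8, 8.9) and ended near (6.9, 7.2).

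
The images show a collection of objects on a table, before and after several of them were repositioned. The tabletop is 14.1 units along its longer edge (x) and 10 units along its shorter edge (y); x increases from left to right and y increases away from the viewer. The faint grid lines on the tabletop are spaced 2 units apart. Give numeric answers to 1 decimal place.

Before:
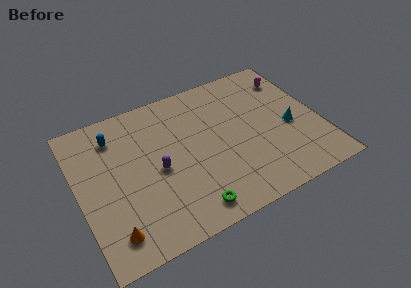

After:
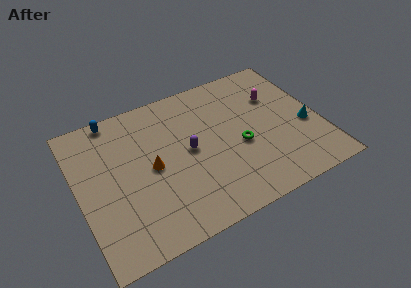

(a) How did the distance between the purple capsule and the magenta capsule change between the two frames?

-3.3

Before: roughly 9.0 units apart; after: 5.7. That's 3.3 units closer together.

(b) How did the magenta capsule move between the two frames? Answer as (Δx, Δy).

(-1.1, -1.0)

From the two frames, the magenta capsule sits at roughly (12.9, 7.8) before and (11.8, 6.8) after.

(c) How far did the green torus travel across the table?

4.5

The green torus moved from about (5.9, 1.3) to (9.3, 4.2), a distance of √(3.4² + 2.9²) ≈ 4.5.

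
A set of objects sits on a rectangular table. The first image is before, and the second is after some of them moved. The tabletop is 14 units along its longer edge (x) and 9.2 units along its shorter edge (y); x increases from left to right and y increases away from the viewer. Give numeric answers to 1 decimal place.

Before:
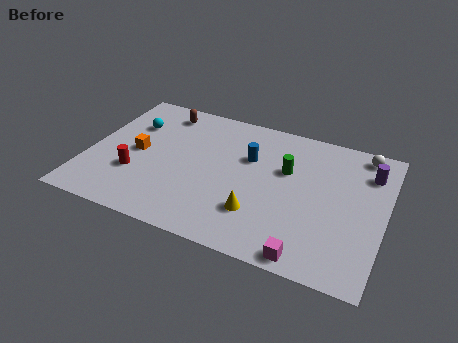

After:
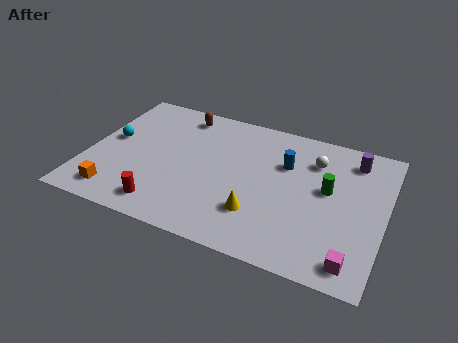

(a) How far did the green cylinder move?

2.1

The green cylinder moved from about (9.3, 5.8) to (11.3, 5.2), a distance of √(2.0² + 0.6²) ≈ 2.1.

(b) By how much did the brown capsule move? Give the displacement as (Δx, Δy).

(0.9, 0.1)

The brown capsule was at about (3.1, 7.8) and moved to about (4.0, 7.9).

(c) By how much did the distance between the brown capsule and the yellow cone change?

-0.5

They were about 7.4 units apart before and 6.9 after — 0.5 units closer together.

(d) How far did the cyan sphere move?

1.6

The cyan sphere moved from about (1.8, 6.4) to (1.0, 5.0), a distance of √(0.8² + 1.4²) ≈ 1.6.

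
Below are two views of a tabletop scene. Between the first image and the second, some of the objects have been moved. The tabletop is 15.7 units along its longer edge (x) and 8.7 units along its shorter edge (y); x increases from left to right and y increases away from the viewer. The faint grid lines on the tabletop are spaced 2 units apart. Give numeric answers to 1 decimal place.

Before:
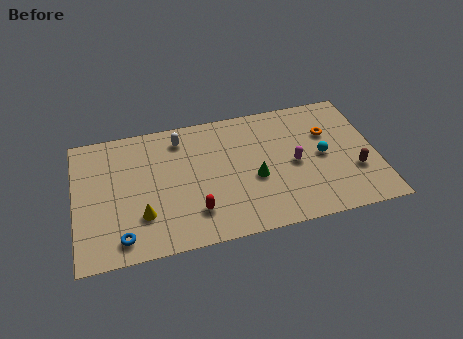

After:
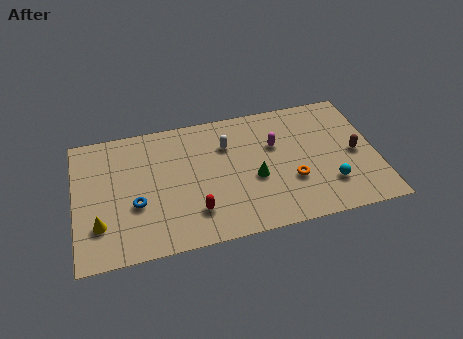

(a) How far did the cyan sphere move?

2.0

From (12.9, 4.3) to (13.1, 2.3), the cyan sphere covered √(0.2² + 2.0²) ≈ 2.0 units.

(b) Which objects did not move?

the green cone and the red capsule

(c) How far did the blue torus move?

2.2

The blue torus was near (2.3, 1.3) before and (3.1, 3.3) after, so it travelled √(0.8² + 2.0²) ≈ 2.2 units.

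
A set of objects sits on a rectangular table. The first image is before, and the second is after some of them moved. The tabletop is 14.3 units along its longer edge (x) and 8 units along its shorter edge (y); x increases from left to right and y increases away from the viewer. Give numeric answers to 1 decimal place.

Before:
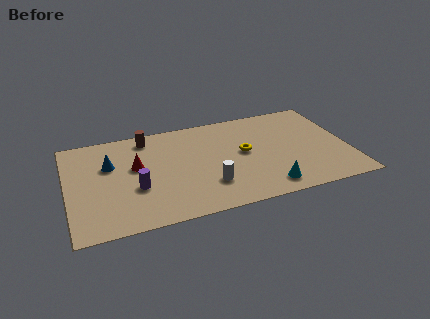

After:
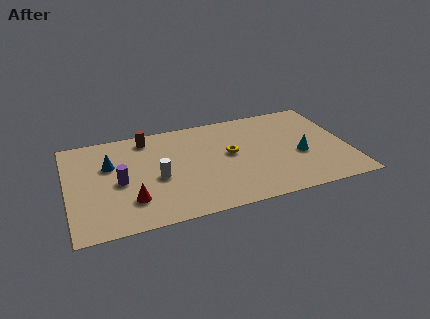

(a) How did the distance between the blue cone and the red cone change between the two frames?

+1.8

The distance was about 1.4 in the first image and 3.2 in the second, so they moved 1.8 units further apart.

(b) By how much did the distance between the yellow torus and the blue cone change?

-0.7

The distance was about 6.9 in the first image and 6.2 in the second, so they moved 0.7 units closer together.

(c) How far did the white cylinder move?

2.8

The white cylinder moved from about (7.0, 2.2) to (4.5, 3.5), a distance of √(2.5² + 1.3²) ≈ 2.8.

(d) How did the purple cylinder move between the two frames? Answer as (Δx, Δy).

(-0.8, 0.7)

The purple cylinder was at about (3.4, 3.0) and moved to about (2.6, 3.7).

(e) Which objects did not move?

the brown cylinder and the blue cone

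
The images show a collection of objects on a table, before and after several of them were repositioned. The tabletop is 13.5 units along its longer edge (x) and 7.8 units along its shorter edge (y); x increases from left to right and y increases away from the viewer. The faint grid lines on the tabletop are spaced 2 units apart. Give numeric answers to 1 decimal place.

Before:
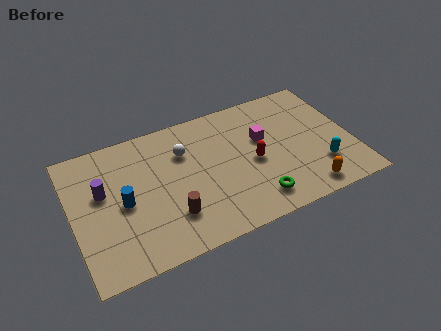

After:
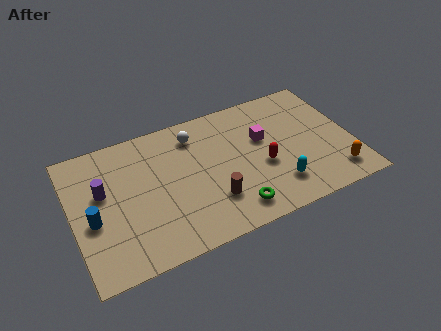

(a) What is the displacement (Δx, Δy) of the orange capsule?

(1.5, 0.4)

The orange capsule started near (10.9, 1.0) and ended near (12.4, 1.4).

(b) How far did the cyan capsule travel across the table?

2.2

From (11.8, 2.1) to (9.6, 1.8), the cyan capsule covered √(2.2² + 0.3²) ≈ 2.2 units.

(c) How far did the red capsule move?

0.6

From (8.7, 3.6) to (9.1, 3.2), the red capsule covered √(0.4² + 0.4²) ≈ 0.6 units.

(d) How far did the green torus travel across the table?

1.1

From (8.5, 1.4) to (7.4, 1.3), the green torus covered √(1.1² + 0.1²) ≈ 1.1 units.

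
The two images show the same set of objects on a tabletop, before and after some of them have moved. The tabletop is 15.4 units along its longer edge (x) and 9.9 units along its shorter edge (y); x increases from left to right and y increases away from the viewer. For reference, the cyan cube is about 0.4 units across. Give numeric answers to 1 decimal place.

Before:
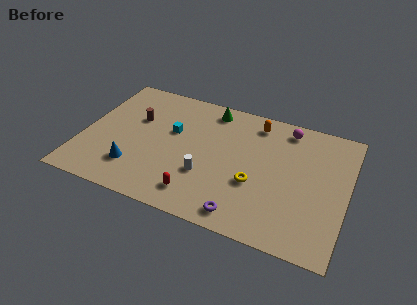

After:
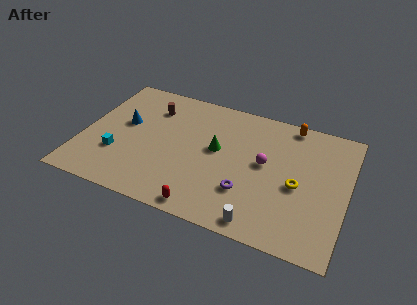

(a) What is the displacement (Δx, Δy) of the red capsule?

(0.5, -0.8)

From the two frames, the red capsule sits at roughly (7.1, 1.7) before and (7.6, 0.9) after.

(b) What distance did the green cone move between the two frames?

3.2

From (7.1, 8.6) to (7.8, 5.5), the green cone covered √(0.7² + 3.1²) ≈ 3.2 units.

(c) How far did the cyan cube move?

4.1

The cyan cube moved from about (5.1, 6.0) to (2.2, 3.1), a distance of √(2.9² + 2.9²) ≈ 4.1.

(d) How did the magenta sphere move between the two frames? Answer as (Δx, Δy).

(-1.0, -3.2)

From the two frames, the magenta sphere sits at roughly (11.6, 8.6) before and (10.6, 5.4) after.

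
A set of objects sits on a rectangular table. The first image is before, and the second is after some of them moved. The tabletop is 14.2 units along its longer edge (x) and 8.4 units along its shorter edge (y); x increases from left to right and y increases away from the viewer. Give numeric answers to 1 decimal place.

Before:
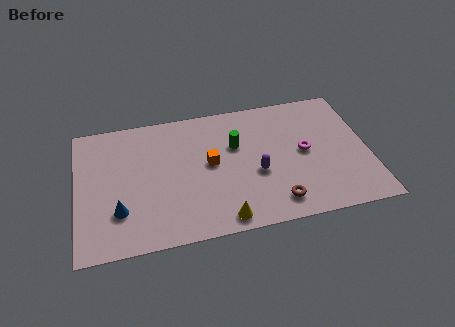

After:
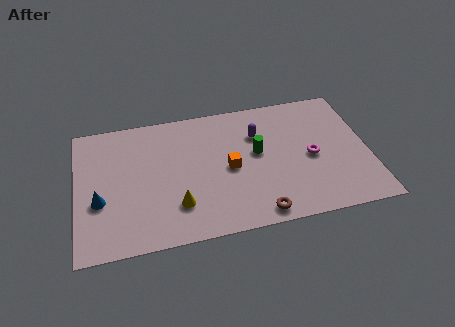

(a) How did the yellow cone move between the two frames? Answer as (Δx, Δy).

(-2.1, 1.3)

From the two frames, the yellow cone sits at roughly (6.9, 0.9) before and (4.8, 2.2) after.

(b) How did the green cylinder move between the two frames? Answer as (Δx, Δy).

(1.0, -0.7)

The green cylinder was at about (7.8, 5.4) and moved to about (8.8, 4.7).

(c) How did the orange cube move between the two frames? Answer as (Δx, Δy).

(0.9, -0.5)

From the two frames, the orange cube sits at roughly (6.5, 4.5) before and (7.4, 4.0) after.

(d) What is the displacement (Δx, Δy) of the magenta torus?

(0.3, -0.4)

From the two frames, the magenta torus sits at roughly (11.1, 4.3) before and (11.4, 3.9) after.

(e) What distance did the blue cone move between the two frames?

1.2

The blue cone moved from about (2.0, 2.4) to (1.1, 3.2), a distance of √(0.9² + 0.8²) ≈ 1.2.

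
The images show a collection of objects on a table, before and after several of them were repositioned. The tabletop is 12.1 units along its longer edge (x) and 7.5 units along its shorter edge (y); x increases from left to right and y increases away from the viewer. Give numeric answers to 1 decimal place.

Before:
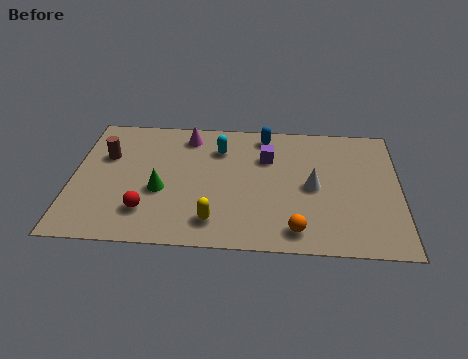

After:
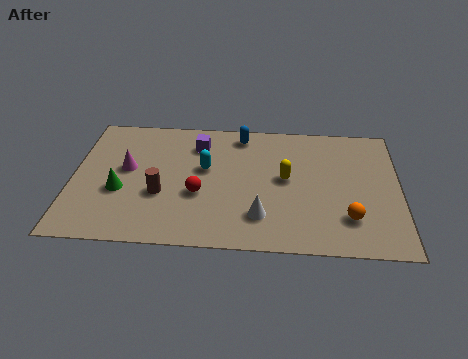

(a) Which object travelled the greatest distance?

the yellow capsule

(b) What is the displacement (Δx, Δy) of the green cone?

(-1.5, -0.1)

From the two frames, the green cone sits at roughly (3.3, 3.0) before and (1.8, 2.9) after.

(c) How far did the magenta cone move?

3.0

From (4.2, 6.3) to (2.0, 4.2), the magenta cone covered √(2.2² + 2.1²) ≈ 3.0 units.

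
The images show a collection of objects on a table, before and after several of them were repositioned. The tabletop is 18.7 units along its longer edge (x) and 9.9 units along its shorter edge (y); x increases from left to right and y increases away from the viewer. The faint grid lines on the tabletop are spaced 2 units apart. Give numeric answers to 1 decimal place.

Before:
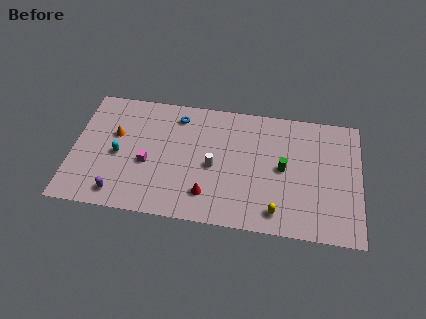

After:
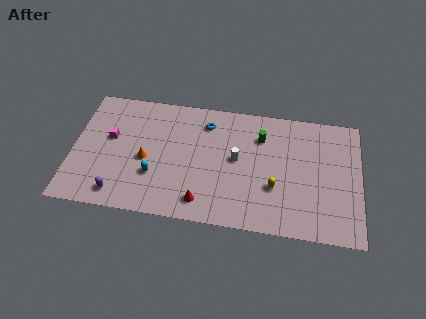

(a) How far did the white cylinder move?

1.7

The white cylinder was near (9.2, 4.5) before and (10.7, 5.3) after, so it travelled √(1.5² + 0.8²) ≈ 1.7 units.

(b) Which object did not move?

the purple capsule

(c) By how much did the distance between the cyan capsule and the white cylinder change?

-0.5

Before: roughly 6.2 units apart; after: 5.7. That's 0.5 units closer together.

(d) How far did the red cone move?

0.7

The red cone moved from about (8.9, 2.2) to (8.6, 1.6), a distance of √(0.3² + 0.6²) ≈ 0.7.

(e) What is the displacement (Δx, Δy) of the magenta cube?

(-2.5, 1.7)

The magenta cube started near (4.9, 4.1) and ended near (2.4, 5.8).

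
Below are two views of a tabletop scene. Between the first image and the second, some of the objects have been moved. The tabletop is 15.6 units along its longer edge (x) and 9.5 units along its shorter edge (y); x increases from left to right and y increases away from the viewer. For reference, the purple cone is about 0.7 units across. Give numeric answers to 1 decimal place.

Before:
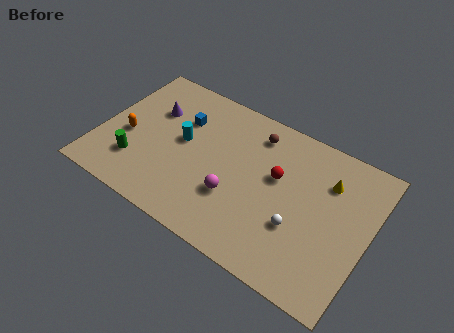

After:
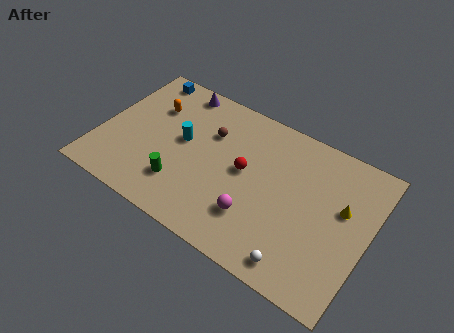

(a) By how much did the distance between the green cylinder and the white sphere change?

-2.2

They were about 9.4 units apart before and 7.2 after — 2.2 units closer together.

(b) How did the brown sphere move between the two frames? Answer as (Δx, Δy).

(-2.5, -1.3)

The brown sphere was at about (8.6, 7.8) and moved to about (6.1, 6.5).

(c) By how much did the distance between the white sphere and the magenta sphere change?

-0.6

They were about 3.7 units apart before and 3.1 after — 0.6 units closer together.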